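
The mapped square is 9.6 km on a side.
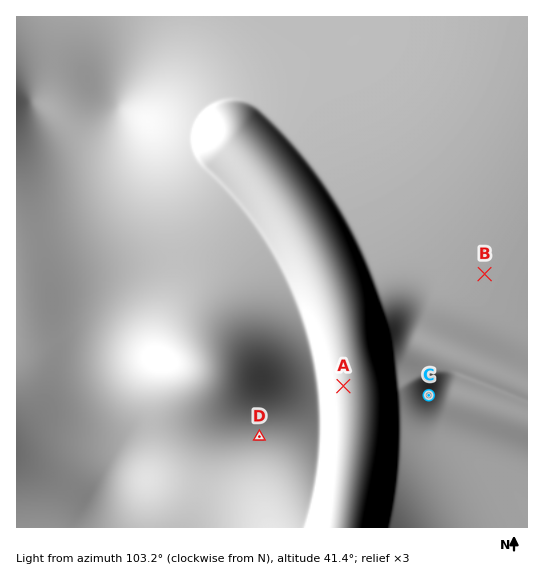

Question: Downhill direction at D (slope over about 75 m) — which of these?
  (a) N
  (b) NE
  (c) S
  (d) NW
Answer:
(a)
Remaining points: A E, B N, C W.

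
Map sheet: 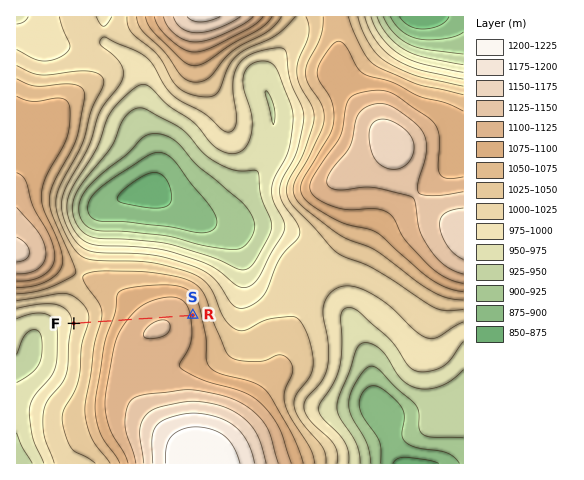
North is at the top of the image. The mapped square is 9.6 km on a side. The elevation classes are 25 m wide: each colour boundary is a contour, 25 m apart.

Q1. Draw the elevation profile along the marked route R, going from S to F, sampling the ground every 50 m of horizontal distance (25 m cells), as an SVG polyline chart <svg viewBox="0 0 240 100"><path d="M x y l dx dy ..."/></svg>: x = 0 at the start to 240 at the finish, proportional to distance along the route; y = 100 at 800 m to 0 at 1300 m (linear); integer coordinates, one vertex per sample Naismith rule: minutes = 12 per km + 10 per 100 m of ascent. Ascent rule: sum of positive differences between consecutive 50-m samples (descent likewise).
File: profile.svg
<svg viewBox="0 0 240 100"><path d="M0 41l5-1 4-1 5-1 5 0 4-1 5 0 5-1 5 0 4 0 5 0 5-1 4 0 5 0 5 0 4 0 5 1 5 0 5 0 4 0 5 0 5 1 4 0 5 1 5 0 4 0 5 1 5 0 4 1 5 1 5 0 5 1 4 1 5 1 5 1 4 0 5 1 5 1 4 2 5 1 5 1 4 1 5 1 5 0 5 1 4 1 5 1 5 1 4 0 5 1 5 1 4 0 1 0"/></svg>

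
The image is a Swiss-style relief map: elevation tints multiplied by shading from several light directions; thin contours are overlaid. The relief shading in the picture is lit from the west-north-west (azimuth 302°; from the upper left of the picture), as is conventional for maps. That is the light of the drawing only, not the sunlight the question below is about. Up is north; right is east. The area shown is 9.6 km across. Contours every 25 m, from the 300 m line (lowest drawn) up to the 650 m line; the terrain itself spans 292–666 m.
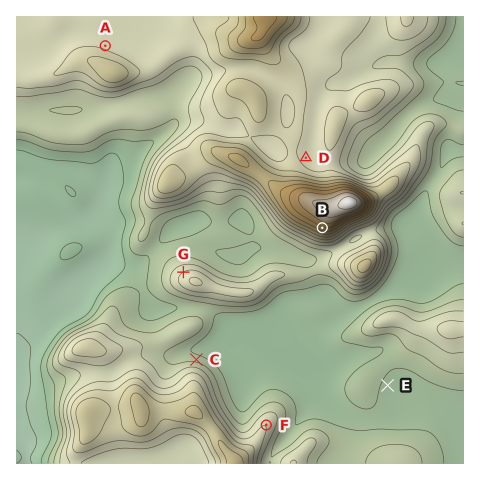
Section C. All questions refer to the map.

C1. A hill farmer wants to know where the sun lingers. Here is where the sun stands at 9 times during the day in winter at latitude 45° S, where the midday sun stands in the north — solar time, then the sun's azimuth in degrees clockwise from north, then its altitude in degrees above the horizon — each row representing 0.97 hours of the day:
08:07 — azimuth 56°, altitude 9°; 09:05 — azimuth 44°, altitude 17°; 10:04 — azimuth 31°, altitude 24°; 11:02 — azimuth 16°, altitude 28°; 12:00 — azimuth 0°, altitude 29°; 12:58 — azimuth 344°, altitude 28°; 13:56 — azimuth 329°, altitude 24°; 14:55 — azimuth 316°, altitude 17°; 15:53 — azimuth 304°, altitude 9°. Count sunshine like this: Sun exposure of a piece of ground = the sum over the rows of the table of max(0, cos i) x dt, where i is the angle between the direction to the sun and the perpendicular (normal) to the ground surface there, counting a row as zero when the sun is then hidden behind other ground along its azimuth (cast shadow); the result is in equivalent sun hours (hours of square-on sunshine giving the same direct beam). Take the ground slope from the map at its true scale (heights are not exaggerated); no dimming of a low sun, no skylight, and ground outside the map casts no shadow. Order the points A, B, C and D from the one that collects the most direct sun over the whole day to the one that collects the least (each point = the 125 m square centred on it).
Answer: C > A > D > B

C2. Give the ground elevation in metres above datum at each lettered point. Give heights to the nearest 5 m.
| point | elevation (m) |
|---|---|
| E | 345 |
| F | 425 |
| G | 425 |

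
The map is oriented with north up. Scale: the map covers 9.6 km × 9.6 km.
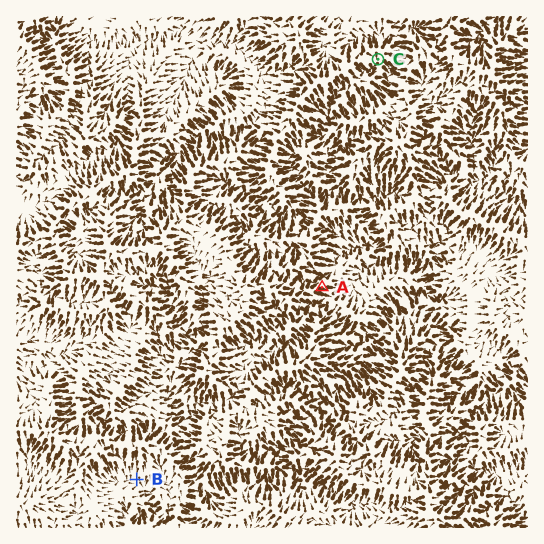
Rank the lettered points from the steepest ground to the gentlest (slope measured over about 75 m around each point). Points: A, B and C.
A C B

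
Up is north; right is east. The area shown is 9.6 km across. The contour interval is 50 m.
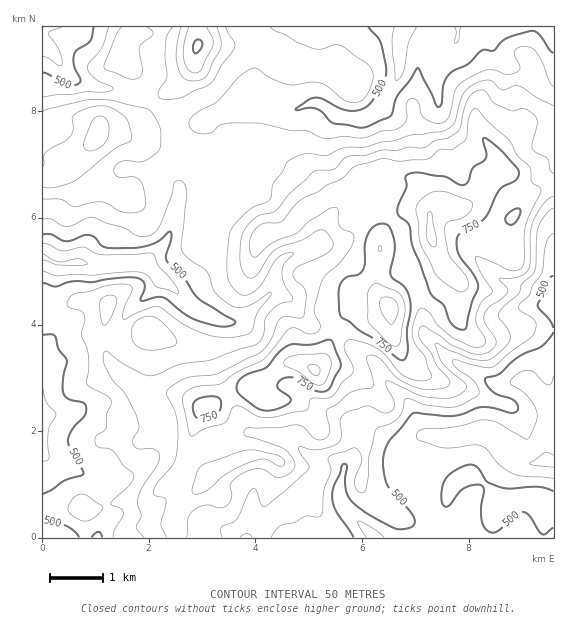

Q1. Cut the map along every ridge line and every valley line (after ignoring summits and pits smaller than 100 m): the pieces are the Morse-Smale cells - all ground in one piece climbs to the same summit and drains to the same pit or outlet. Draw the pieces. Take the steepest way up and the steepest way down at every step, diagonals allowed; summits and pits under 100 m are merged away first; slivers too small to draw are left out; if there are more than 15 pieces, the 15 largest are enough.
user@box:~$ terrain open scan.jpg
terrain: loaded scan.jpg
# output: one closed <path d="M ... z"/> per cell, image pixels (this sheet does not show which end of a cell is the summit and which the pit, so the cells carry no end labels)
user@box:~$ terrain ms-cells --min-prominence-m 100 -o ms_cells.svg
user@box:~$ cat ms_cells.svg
<path d="M392 221l-11 16-2 23-4 17 2 14 12 14-5 4-12 2-21 0-9 6-7 14 8 4 12 15 16 9 8 9 8 15 23 22 8 22 7 8-8 6-6 14-4 4-10 3-37-3-8 2-8 6-8-6-19-3-10-4-15-13-44-10-20-37-19 13-5 2-10 18-5 20 0 14 2 4 18 11-30 32-4 9 2 21 377-1 0-126-26-28-35 0-44-24-23-23-3-5-1-22-4-16-12-26-4-35z"/><path d="M191 162l-4 1-8 18 0 19-9 33-8 14-17 16-89 0-14-6 0 58 7 0 28-14 30 4 2 2-6 20 0 17 8 20 32 29 28 0 17 5 13 9 8 0 20-14-11-18-7-20 0-14 5-23 9 4 12 0 16-12 18-17 5 0 11 4 21 26 27 8 7-14 9-6 21 0 12-2 5-4-12-14-2-14 4-17 2-23 10-17-4-5-7-1-1-5-15 0-3-12-10-11-46 24-14 17-27 8-9 12-16 2-23-3-7-3-6-6-2-8 5-36 0-17z"/><path d="M404 26l-126 1-23 42-2 12 0 18 5 5-21 1-33 13-6 29-9 14 17 15 0 17-5 36 2 8 6 6 30 6 16-2 9-12 27-8 14-17 40-20 20-15-3-11-1-43 2-3 9-4 9-7 17-31 1-31z"/><path d="M88 301l-11 0-28 14-7 1 0 221 134 1-1-21 4-9 30-32-18-11-2-4 1-22 9-24 7-7-5-1-13-9-17-5-28 0-15-12-17-17-6-13-2-24 6-20-6-4z"/><path d="M388 173l-21 1 0 13 8 0 4 5 2 18 32 1-16 4-4 6 9 11 4 35 12 26 4 16 1 22 3 5 23 23 44 24 35 0 25 27 1-223-7-1-12 5-23 27-11 0-28-13-9 2-21-1-12 7 2-9-2-7-4-8-7-7z"/><path d="M500 26l-95 1-6 18-1 31-17 31-9 7-9 4-2 3 1 43 3 11 10-2 13 0 32 9 7 7 4 8 2 7-2 9 12-7 18 1 12-6 12-20 14-10-2-16 6-9 16-12 10-12 25-3 0-55-17 7-12 0-17-6-13-12-4-10z"/><path d="M49 117l-7 0 0 139 14 7 89 0 17-16 8-14 9-33 0-19 10-20-30-14-26-6-10-6-12-2-11 0-3 2 0-8-12-6z"/><path d="M336 331l-6 9-7 20-8 10-14-7-16 0-32 24-12 2-12 6 16 32 6 6 41 8 15 13 10 4 19 3 8 6 5-5 11-3 31 3 16-3 4-4 6-14 8-6-6-6-9-24-23-22-8-16-10-9-14-8-10-13z"/><path d="M131 26l-88 0-1 21 6 2 9 8 8 15 8 7 24 8 43 6 15 10 6-8 16-8 9-10 8-13 3-19-49-12-15 0-4 2 2-3z"/><path d="M276 293l-5 0-18 17-16 12-12 0-10-3-4 36 7 20 11 19 12-5 12-2 32-24 16 0 14 7 8-10 11-29-26-8-21-26z"/><path d="M277 26l-80 0 1 19-7 24-14 18-16 8-7 9 14 10 19 8 10 0 11-7 29-10 20 0-4-6 0-18 2-12 10-20 10-16z"/><path d="M553 119l-14 0-10 3-10 12-16 12-6 9 2 16-14 10-6 12-13 12 7 0 8 2 20 11 11 0 23-27 12-5 6 0z"/><path d="M45 47l-3 1 1 69 42 4 11 5 3 5 6-4 22 0 9-2 9-8 9-13-14-11-43-6-24-8-8-7-8-15z"/><path d="M155 105l-16 18-12 4-22 0-4 2-3 4 13 0 12 2 10 6 26 6 30 14 9-14 5-27-16 2-19-8z"/><path d="M553 26l-52 0-8 11 0 11 10 13 10 6 12 4 22-2 7-6z"/>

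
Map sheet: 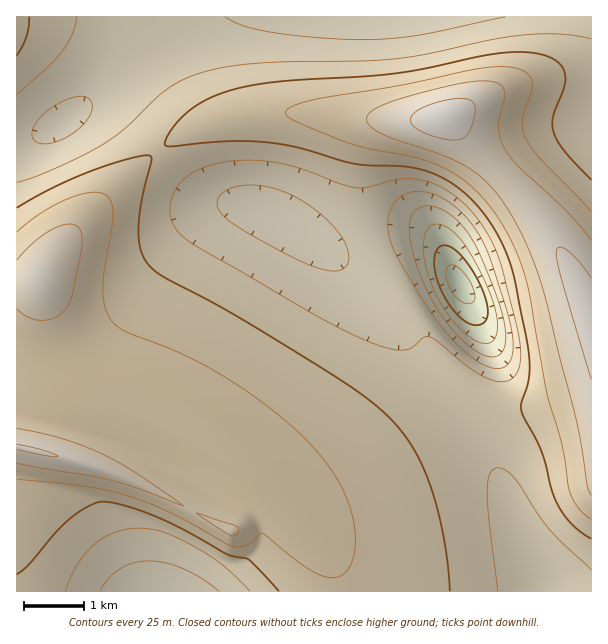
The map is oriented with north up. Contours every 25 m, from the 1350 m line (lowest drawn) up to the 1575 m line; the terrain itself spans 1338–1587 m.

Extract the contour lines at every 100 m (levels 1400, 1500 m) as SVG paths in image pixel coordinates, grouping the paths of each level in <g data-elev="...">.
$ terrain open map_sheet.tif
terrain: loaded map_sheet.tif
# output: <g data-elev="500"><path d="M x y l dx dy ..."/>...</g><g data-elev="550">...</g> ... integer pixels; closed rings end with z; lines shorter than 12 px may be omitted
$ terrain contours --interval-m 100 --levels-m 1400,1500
<g data-elev="1400"><path d="M480 343l-12-7-13-13-13-18-10-20-6-19-3-20 3-13 2-5 4-3 6-1 6 2 8 4 7 8 15 22 15 31 8 24 0 17-2 6-4 4-5 2z"/></g><g data-elev="1500"><path d="M450 591l-6-51-12-49-16-38-9-15-12-15-23-21-32-22-105-65-73-39-10-7-6-8-6-15-1-21 3-28 9-36 0-5-5-1-14 3-42 13-37 17-36 20"/><path d="M17 574l12-9 26-32 16-15 21-13 7-3 6 0 20 4 27 9 31 14 44 25 21 5 31 32"/><path d="M591 180l-27-30-7-10-4-9 0-15 12-33 0-8-2-6-4-6-8-5-10-4-13-2-18 0-19 2-66 15-32 5-111 7-45 7-27 10-19 11-17 17-9 17 1 3 4 0 64-5 26 1 24 3 70 19 48 2 20 4 24 10 21 15 15 17 14 19 10 21 8 23 12 63 3 22-1 21-7 24 1 9 19 36 11 41 7 16 14 18 18 14"/><path d="M17 56l10-20 2-19"/></g>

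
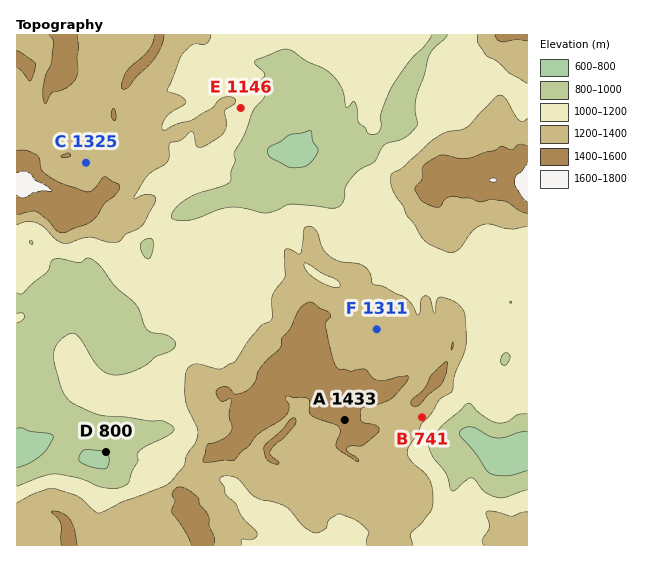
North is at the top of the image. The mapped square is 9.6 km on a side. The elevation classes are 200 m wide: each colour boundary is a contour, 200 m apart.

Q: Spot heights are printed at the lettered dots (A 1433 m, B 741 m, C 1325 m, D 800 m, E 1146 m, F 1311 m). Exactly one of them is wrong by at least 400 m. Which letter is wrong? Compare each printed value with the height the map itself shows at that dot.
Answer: B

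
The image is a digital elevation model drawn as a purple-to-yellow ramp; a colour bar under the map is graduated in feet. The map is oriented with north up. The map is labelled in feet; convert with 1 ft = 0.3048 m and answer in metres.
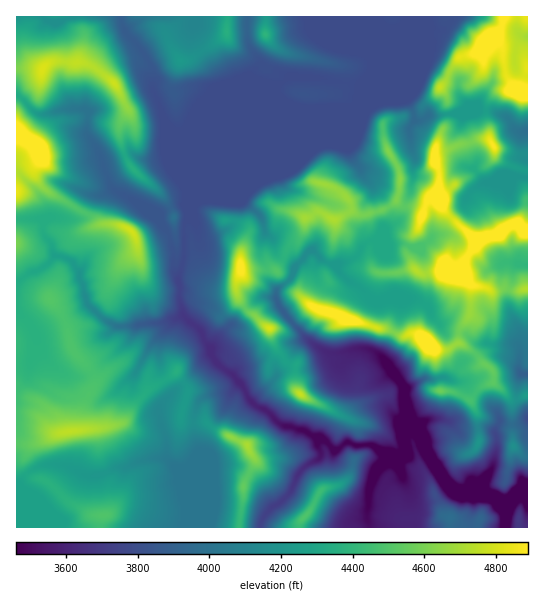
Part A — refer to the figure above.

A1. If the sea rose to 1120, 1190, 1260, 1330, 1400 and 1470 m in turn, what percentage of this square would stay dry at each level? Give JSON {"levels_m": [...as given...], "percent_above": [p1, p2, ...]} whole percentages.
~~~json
{"levels_m": [1120, 1190, 1260, 1330, 1400, 1470], "percent_above": [93, 69, 54, 33, 12, 3]}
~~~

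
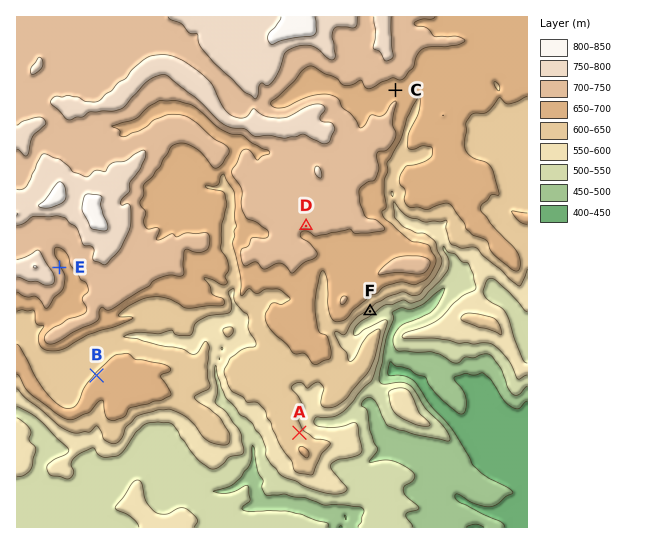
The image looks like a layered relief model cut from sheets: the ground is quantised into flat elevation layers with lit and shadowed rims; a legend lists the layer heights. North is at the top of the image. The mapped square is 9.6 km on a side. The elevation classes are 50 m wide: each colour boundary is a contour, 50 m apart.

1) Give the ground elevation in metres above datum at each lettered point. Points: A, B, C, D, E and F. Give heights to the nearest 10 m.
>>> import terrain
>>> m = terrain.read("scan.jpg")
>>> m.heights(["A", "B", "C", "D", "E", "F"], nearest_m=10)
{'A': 620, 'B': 660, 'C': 670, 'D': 710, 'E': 710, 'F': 580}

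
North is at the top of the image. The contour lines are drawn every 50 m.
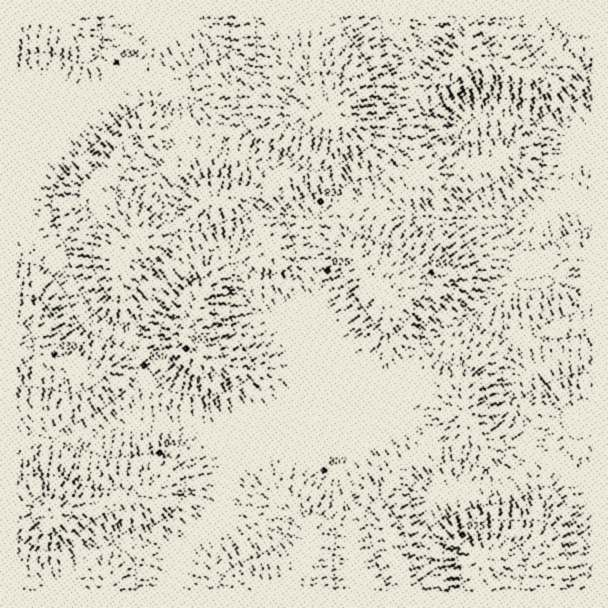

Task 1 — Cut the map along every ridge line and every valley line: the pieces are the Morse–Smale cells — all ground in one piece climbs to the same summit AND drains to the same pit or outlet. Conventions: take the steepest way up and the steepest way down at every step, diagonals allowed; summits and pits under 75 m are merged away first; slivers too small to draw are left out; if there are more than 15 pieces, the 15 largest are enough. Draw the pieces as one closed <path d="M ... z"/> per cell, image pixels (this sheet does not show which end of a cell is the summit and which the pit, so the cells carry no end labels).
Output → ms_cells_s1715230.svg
<path d="M591 16l-574 0-1 130 12 0-4 3-5 13 1 62 34 31 32 63 10 8 14 6 13 4 6-2 11-13 24-39 21-20 24-10 18 0 9 8 14 34 16 20 28 16 12 1 6-2-4 3 2 57 8 10-7-3-14 0-27 12-24 4-30 14 0 3 17 34 36-21 42-38 7-2 6 2 18 18 14 18 6 0 31-12 9 0 9 5 13 13 9 13 14 31 39 0 17-3 17-13 9-15 1-5 34 15 18 13 9 11z"/><path d="M318 402l-7 2-42 38-37 22-10 40-8 14-18 16-6 9-8 21-10 18-1 10 421-1 0-97-10-12-13-10-39-18-1 5-9 15-17 13-17 3-39 0-14-31-9-13-13-13-9-5-9 0-31 12-6 0-14-18-18-18z"/><path d="M185 424l-50 0-46 10-23 2-28 6-21 0-1 149 154 1 2-10 10-18 8-21 6-9 18-16 8-14 6-28 4-11 0-6-17-32-17 0z"/><path d="M227 252l-18 0-24 10-21 20-24 39-13 14 17 37 0 15-5 17 0 18 2 2 44 0 13 3 17 0 31-15 24-4 27-12 17 0-4-7 0-59-10 1-10-3-24-14-16-20-10-30z"/><path d="M24 146l-8 1 0 294 22 1 28-6 41-4 33-8-1-20 5-17 0-15-14-33-4-3-24-6-16-12-32-63-34-31-1-62z"/>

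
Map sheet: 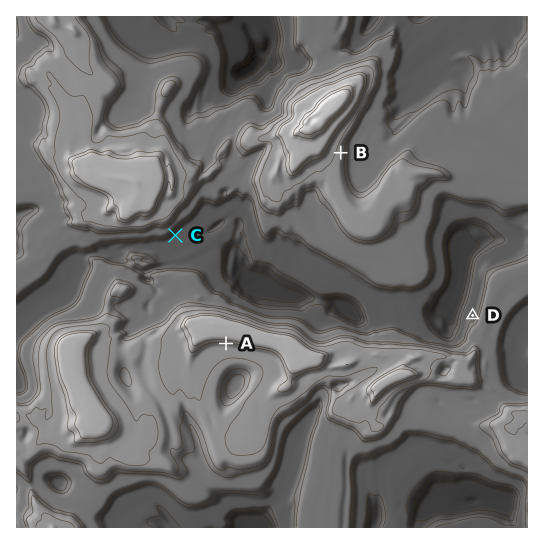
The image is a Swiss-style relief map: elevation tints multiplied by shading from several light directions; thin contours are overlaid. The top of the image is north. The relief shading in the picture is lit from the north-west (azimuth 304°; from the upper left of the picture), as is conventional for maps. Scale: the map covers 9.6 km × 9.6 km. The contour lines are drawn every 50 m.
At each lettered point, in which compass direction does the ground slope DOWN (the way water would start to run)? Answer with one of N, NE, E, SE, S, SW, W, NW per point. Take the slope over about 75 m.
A S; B E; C SE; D NW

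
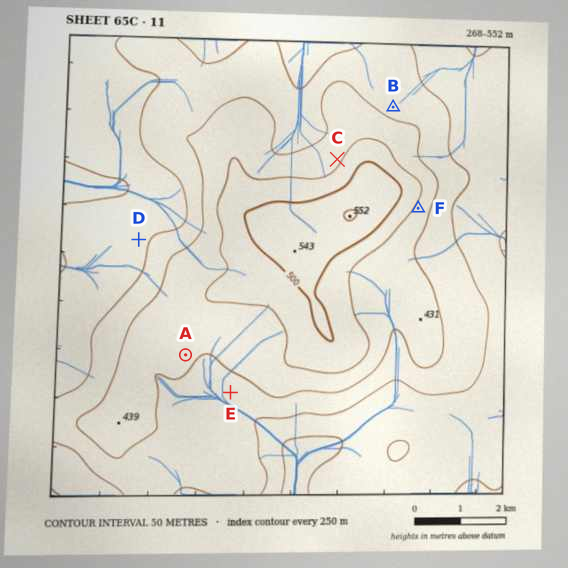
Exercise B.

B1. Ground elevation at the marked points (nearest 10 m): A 410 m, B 390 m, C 440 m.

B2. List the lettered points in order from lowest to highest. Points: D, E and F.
D E F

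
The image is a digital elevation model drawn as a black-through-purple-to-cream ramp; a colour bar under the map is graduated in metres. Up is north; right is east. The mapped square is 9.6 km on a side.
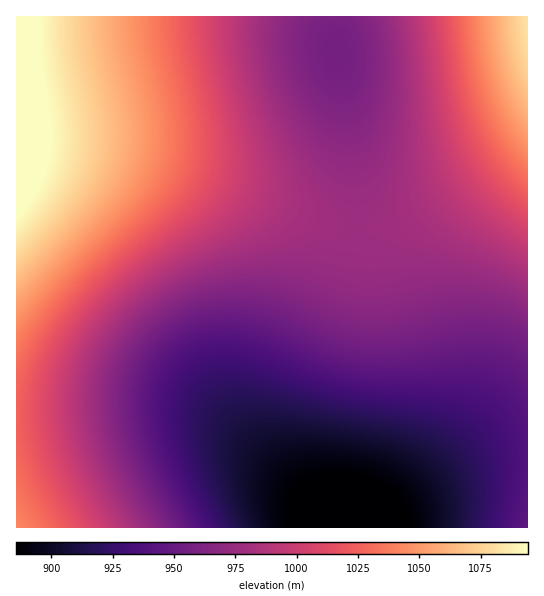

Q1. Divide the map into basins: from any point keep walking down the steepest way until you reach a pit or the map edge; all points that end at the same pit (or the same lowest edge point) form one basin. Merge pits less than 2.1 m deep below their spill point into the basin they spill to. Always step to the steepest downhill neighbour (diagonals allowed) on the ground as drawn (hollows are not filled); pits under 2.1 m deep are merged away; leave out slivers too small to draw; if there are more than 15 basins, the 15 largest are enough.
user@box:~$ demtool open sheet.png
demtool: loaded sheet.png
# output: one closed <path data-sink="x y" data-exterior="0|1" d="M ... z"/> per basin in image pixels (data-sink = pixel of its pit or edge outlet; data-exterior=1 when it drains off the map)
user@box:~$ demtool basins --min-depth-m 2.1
<path data-sink="350 527" data-exterior="1" d="M527 137l-32 26-61 40-40 20-24 6-23 0-22-5-116-47-64-20-54-9-74-5-1 384 511 1z"/><path data-sink="337 51" data-exterior="0" d="M527 16l-510 0-1 126 75 6 54 9 64 20 116 47 22 5 30-1 26-9 51-28 51-35 23-19z"/>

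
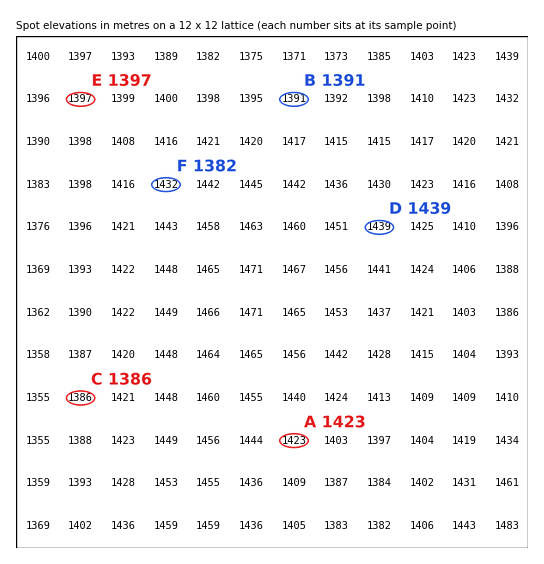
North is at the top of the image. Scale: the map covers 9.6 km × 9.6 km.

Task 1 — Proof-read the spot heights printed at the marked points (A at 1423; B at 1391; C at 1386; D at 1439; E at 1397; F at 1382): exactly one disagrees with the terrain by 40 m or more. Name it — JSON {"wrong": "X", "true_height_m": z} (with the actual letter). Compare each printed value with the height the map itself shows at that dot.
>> {"wrong": "F", "true_height_m": 1432}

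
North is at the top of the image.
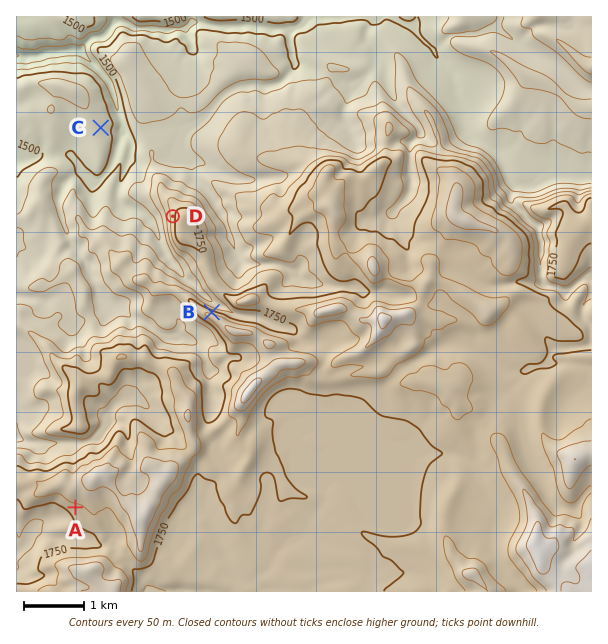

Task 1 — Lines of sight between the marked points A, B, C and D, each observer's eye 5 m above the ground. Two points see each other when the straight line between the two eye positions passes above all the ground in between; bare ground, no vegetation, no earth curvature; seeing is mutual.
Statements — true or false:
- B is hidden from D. true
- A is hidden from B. true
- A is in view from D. false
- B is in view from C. true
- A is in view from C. false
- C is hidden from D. false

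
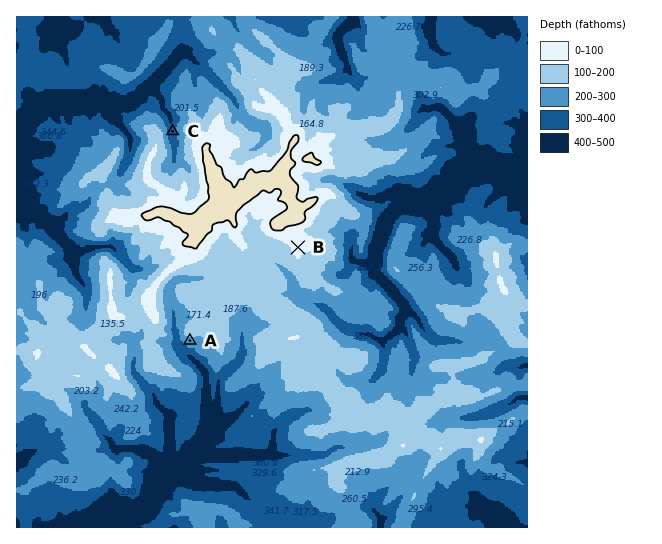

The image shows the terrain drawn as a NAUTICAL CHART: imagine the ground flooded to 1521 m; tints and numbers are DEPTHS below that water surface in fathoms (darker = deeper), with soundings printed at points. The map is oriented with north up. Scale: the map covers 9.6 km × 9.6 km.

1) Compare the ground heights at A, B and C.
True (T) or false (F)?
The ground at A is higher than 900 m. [T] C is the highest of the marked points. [F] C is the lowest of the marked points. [T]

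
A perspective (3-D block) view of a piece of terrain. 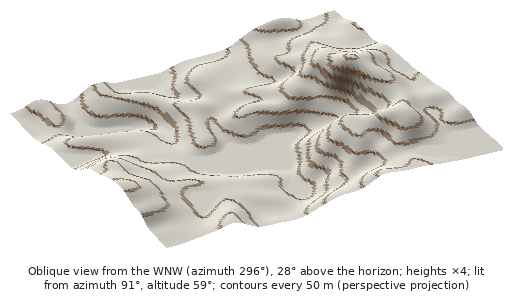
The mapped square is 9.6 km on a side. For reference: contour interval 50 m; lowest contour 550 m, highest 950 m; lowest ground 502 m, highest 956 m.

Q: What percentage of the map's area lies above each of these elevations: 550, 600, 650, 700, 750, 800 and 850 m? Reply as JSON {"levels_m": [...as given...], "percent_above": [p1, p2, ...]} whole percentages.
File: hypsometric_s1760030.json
{"levels_m": [550, 600, 650, 700, 750, 800, 850], "percent_above": [95, 87, 70, 49, 34, 23, 12]}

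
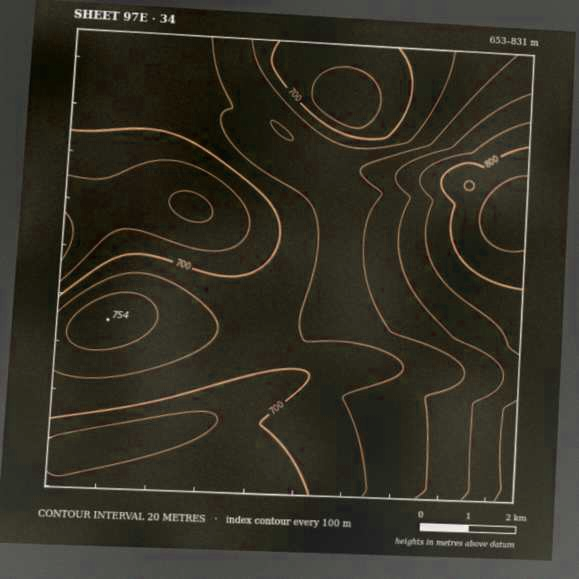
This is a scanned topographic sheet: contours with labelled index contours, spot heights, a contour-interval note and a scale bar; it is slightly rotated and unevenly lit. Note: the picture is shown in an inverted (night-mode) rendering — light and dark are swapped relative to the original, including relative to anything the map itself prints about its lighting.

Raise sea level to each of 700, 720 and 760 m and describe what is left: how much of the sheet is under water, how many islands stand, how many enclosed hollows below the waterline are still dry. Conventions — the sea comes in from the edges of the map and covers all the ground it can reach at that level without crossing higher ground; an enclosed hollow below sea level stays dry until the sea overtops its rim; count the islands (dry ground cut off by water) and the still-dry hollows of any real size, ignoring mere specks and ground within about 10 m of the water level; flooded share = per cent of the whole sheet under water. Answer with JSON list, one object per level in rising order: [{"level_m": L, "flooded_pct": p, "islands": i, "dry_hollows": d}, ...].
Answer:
[{"level_m": 700, "flooded_pct": 28, "islands": 0, "dry_hollows": 0}, {"level_m": 720, "flooded_pct": 54, "islands": 0, "dry_hollows": 0}, {"level_m": 760, "flooded_pct": 85, "islands": 0, "dry_hollows": 0}]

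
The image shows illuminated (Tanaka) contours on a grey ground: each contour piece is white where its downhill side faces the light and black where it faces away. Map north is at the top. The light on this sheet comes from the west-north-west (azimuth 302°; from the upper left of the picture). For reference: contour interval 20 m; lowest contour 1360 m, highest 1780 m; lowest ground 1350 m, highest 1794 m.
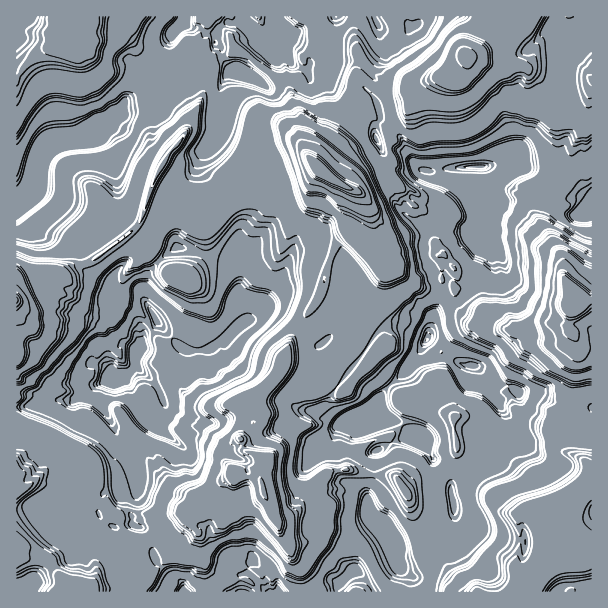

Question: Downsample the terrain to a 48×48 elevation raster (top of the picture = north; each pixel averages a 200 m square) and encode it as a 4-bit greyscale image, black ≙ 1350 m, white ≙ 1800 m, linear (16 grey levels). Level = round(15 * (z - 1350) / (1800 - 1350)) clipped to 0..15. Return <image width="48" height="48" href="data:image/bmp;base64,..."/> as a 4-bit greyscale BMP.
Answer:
<image width="48" height="48" href="data:image/bmp;base64,Qk32BAAAAAAAAHYAAAAoAAAAMAAAADAAAAABAAQAAAAAAIAEAAATCwAAEwsAABAAAAAAAAAAAAAAABEREQAiIiIAMzMzAERERABVVVUAZmZmAHd3dwCIiIgAmZmZAKqqqgC7u7sAzMzMAN3d3QDu7u4A////AHeaqqh3dlRFVURDRVUzRFVEVniZmqqYh4iamZh3d1VWVVRFZ2VDNFM0VXd3iqqpmamZiId3d3d3ZVRViHVURUM1VVZ3iqqqqqqYd3d3d3d3dVVXqXdVVTM1VVVniZqqqqmHd3d3d3eJh3d5qYdlVDNFVVVWeJqqqph3d3d3d3iqmpibuXd1QzNVVVVWeaqqqod3d3d2d4qqqqq8qXd1QzRVVUVWiqqqqYd3d3dlV3mqqqrMqHd1Q0V2VUVXiaqqqqmHd3dVVniaqqvMl3dlVFZ2VUVXd4iaqqmHd3dVVnd5rMzLh3dlVVdlVVVVZ3d4mpiHd3ZVVVVXq8zLhlZmVVVVRVVVVWd3iod3d3VVVVVWmqzLllVVVEVUNVVVVVZ4iXd3d1VVVURWmruqh1VUREQyNWVVVVZ3d3d3VVVFQzVVeaqod2UzIzMzNVVVVVZ3d3ZlVVNEMiRVeKqpd2VDIiNEVWVVRVZ3d2VVRDNDIiNWiqqod2VVMzRVVVVUNFV3d3VVMiIiIiNFaJqpd3d3ZDRVVVQzM0Vnd4dVMiABIiM0RWiqh3d3dVREVUIiNFZ4mal1QiAAEiIiNFaKqHd3d1QzRDIiRniau8qHUyIhAiIiIjV5qHd3d3UyMyIkZ4q8zMqodDIhAiIiIiR4mHd3d3dSIzRWeKrM3MuphkMyEiIiIiNHiHd3d3dTE1Z3mqvN3Myqh1VCISIzMiI0Z3d3d3ZUI1Z3iavN3Nyph2VTISNFUyIjV4h3d3dVNFV3eIrO/tuqmGVUIkVmUzM0Voh3d3d1VVVmZnnO/8qqqHVUNGd3VDRFVnh3eIh3VVVVVWnO7bqqqHZWVXd3VVVVVniHeaqXVVVVRWm93KmZiIdndmd2VVVVVniHiqqWVVVDNWm8y3d3d4iHd2VWVVVWZneIqqqFVVQyNXmrqVVXd3eId3VndVVWd3eKqqp1VUMiNXipdlVVd3d4h3d3d1Vmd3iaq6llVUMiNWd2RDRVV3d3h3d3d3d3d4mrvLdVVVMiNVZVMiNFVnd3iHd3d3d3eKq83KZlVUMiNFVVQzI1VndniXd3d3d3ecze7Id1VDIiNFVVQzI1VmVXeYd3d3d3et7tyndTIiIiI0VVVEI1VVVWeJdmZ3d3i+7cuHdCIiISIjRVVUMjREVVeJhlVnd3nO3Ll3dUREQzIjRVVVMiIiNFZ4l1VXd4rMyqh2dndmZUMzVVZmQzMyI0VXiGVWd4q7qYd3eId3d2VVV3d3VVRDMzVVd2VVd4mpiHd3eZiZh3Znd3d3dVVVQzVVVmVVZ3eHd3d3iqqqqXd3d3eId3d2VEVVVVVVVFZlVnd3iqq7qph3d3eJh3d3dVVVVVUzM0VUVXd3iqvMy6mIh3iZiIiIdlVVVVUzNEREVWd3eavMzKqqmHiZmZqpdlVVVVVEQzNEVVdlV4q8zLqpmHeImqqqh2VUVVREMyI1VVZVVWiszKqpiHd4iqqqh3ZTNEREMyI1VVVUVVaKuqqqh3d3iaqqh3dUM1QzMzNFVFVEVEV4mqqqmIhw=="/>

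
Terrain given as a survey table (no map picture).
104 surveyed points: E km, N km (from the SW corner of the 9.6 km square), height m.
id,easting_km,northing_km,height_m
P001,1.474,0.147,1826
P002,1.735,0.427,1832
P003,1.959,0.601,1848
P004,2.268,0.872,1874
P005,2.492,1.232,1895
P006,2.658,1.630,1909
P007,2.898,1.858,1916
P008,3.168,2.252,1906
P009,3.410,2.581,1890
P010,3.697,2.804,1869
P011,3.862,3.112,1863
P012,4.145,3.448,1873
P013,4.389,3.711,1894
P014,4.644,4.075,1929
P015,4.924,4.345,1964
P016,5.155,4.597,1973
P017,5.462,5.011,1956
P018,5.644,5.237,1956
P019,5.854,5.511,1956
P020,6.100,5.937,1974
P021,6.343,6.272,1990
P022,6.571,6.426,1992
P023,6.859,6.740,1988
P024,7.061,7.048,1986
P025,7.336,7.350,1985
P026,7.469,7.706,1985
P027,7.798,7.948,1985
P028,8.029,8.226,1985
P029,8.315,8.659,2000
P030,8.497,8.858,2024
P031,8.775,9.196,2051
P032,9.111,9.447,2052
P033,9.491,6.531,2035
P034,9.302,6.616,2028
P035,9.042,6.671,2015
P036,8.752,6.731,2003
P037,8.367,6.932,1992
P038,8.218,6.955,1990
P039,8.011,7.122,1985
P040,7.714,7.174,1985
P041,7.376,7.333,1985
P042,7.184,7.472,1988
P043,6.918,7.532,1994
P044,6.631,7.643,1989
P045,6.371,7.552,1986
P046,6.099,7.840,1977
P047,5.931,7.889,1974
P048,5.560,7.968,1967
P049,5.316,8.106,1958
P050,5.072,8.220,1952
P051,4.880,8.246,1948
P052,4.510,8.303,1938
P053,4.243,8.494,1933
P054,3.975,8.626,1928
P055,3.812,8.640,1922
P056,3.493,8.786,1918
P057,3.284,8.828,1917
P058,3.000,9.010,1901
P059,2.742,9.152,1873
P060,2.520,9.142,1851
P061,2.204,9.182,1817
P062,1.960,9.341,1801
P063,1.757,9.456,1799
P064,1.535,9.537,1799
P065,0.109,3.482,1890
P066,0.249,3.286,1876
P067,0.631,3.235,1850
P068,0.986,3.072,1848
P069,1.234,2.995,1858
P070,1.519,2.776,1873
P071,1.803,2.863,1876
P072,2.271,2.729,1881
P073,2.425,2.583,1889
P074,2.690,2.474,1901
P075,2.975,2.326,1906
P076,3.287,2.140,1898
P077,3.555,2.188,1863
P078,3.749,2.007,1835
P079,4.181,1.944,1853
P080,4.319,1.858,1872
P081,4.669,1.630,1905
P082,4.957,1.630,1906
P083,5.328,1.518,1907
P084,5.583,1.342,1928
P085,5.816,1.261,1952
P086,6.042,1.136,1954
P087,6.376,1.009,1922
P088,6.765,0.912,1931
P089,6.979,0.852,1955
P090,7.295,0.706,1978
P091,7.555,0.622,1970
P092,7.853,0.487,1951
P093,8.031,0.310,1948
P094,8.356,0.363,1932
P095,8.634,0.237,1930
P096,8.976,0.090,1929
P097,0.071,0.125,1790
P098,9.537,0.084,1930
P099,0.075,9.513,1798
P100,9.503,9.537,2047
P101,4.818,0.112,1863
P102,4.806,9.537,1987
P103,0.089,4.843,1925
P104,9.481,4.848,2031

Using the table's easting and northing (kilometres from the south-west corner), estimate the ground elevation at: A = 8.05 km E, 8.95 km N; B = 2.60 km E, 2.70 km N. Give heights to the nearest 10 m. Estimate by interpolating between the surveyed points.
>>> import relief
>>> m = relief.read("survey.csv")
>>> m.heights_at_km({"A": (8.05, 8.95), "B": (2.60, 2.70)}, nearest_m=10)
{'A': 1990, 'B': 1890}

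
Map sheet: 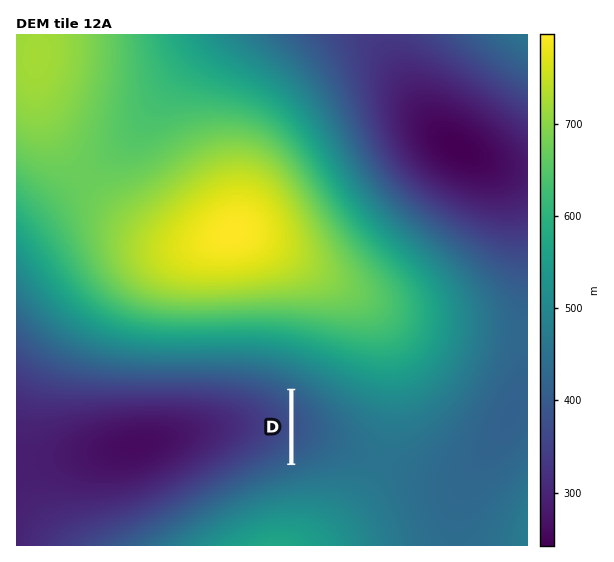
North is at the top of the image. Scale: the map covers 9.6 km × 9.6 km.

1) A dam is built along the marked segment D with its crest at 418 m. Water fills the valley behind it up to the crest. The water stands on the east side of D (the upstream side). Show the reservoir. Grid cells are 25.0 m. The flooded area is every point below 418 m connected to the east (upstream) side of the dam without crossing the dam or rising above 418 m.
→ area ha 50.1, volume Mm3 7.25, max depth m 37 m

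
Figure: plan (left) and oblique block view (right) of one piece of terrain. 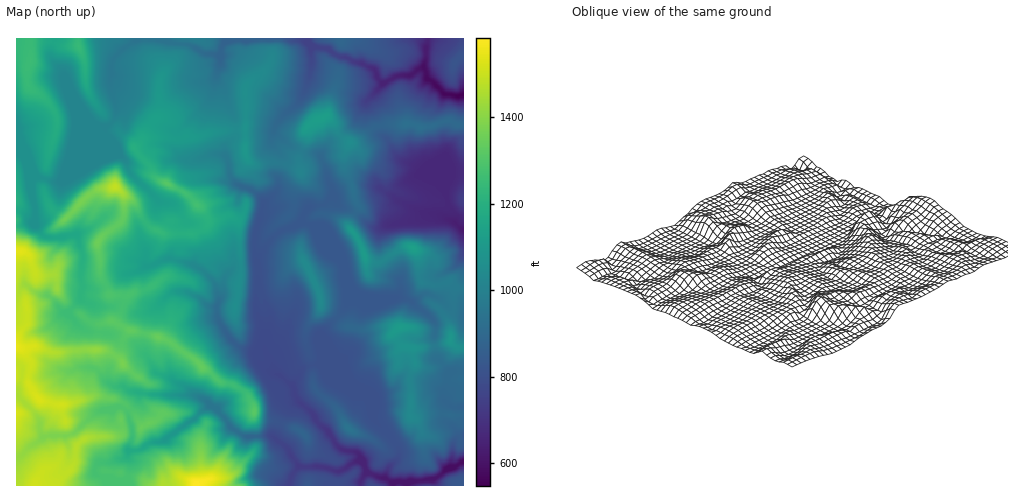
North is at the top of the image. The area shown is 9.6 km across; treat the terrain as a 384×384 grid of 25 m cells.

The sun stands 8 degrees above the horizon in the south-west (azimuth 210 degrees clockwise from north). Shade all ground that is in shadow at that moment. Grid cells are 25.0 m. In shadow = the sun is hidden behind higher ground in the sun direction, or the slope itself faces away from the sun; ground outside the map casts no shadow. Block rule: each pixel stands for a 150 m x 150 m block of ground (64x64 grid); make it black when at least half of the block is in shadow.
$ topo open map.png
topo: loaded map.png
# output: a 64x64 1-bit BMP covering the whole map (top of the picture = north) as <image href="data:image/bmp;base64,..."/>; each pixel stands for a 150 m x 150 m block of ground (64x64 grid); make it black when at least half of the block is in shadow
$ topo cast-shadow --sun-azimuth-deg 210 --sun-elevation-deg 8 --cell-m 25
<image width="64" height="64" href="data:image/bmp;base64,Qk0+AgAAAAAAAD4AAAAoAAAAQAAAAEAAAAABAAEAAAAAAAACAAATCwAAEwsAAAIAAAAAAAAA////AAAAAAAAAAAB4AAccAAAAADgBDgGAAABkeB4wAMAAAOToABAAQAABgOQAwAAAAAeD/gGAAAAAAwP+AAAAAAAAB/4AAAAAAAAzxgwwAAAAABeEAGAAAAAADwQAAAAAAAH/DgAAAAAAB/gOAAAAAAGA4B4AAAAAAAAAPwAAAAAABgH/AAAAAAAAA/8AAAAAAAAH/wAAAAAAAA/+AAAAAIAAP/wAAAAH7gB/2AAACA4AAMeAAAAAAAADAwAAAADAAAACIAAAfAAAAAAAAAH4AAAAACAAAPAAAAAQAAAAAAgAACAAAAAAAAAAABAAAAAAAAAMEAAAAAAAADgQAAAAgAAB8BAIAAAAAAAAMAwAAAzAAAAwHAwAP8AAADAYHD//wAAAMAAf//4AAAAQAD//3gAAAAAAfn+8AAAAAAB+PwgAAAAAAAAOAAAAABgAAAABADgB+AAAAAAQeH/wAAAAAgzw/8AAAAAAB/PgAAAAAAAD8cAAAAAAAAHgQAAAAAAAAMAAAAAAAAAAAAAAAAAAAAAAAAAAAAAAAAAAAABgAAAAAAAAACAAAAAAAAAAwAAAwAAAAAHAAMDAAAAAAcADwYAAAAABgAPDgAAAAAAABgMAAAAAAADMAAAAAAAABOAAAAAAAAAYAAAAAAAAAPAAAAAACAADgAAACABwAMIAAAAIAAA/4AAAA=="/>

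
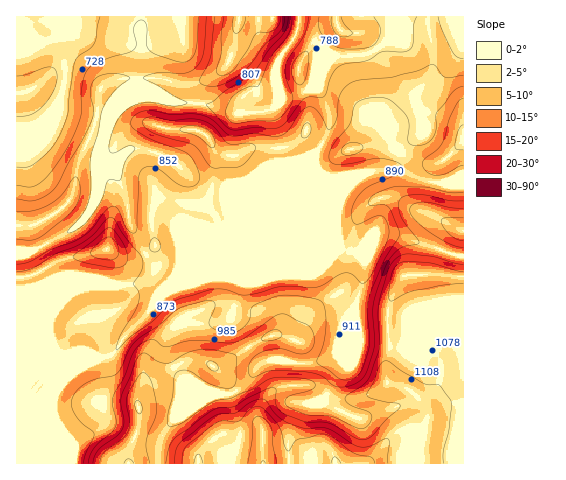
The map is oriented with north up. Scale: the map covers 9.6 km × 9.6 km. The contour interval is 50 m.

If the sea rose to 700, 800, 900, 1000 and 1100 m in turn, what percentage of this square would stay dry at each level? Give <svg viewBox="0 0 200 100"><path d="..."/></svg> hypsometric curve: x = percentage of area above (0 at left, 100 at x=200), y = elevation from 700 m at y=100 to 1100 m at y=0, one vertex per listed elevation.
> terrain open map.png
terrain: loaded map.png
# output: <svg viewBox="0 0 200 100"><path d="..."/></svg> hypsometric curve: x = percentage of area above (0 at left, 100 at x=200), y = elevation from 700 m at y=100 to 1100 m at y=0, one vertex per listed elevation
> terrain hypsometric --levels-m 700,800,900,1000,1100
<svg viewBox="0 0 200 100"><path d="M193 100l-26-25-63-25-52-25-32-25"/></svg>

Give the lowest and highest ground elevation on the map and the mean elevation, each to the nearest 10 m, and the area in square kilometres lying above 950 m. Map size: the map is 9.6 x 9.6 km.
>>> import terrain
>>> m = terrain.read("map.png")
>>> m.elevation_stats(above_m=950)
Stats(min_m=650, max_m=1300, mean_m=920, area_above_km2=30.2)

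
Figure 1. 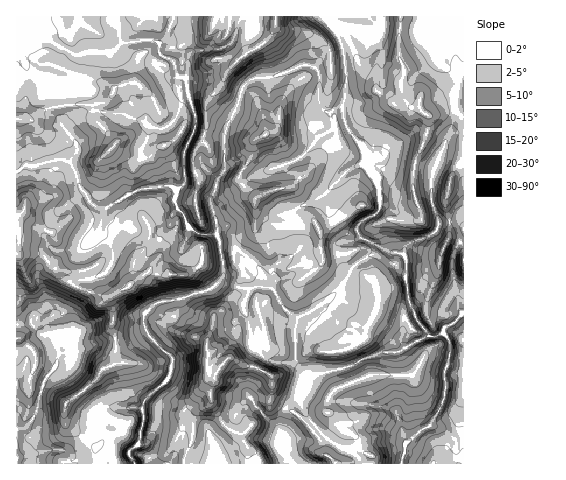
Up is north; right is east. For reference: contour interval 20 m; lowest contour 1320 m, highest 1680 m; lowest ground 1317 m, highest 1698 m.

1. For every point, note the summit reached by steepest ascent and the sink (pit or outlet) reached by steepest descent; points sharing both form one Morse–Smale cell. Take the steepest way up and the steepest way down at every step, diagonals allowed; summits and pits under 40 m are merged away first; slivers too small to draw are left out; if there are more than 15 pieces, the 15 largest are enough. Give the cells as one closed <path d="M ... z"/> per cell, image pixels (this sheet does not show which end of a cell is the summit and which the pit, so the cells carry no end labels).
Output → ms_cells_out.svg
<path d="M118 16l-102 1 0 154 3 0 6-6 10 1 21-6 11 1 7 8 4 13 10 18 11 8 7 0 21-14 14-5 18-3 20 3 6-7-1-30 12-26 0-10-7-19-3-17-9-5-2-12-4-4-10-4-2-12-11-4-26 4z"/><path d="M463 16l-81 0-1 8-6 6-17 0-19-6-5 3 9 19 3 24-1 29-2 5 1 15 3 10 17 18 3 7 3 14 6 10 4 17 0 13-2 5-15 7-5 5-1 5 4 8 31 15 11 1 4-9 24-10 10-13 14-1 9 4z"/><path d="M364 163l-17 8-22 23-27 13-7 7 7 11 2 24-13 11-9 3-5 7 2 13-3 5 10 18 15 12-2 10 1 33 15 15 37-9 17-9 18-6 15 0 30-16-4-8-7-7-8-20-3-20-2-26-15-3-28-14-4-8 1-5 5-5 13-6 4-6-4-30z"/><path d="M381 16l-262 1 3 26 23-4 14 4 2 12 10 4 4 4 2 12 9 5 3 17 7 19 0 10-12 26 1 30-9 8-1 12 2 6 7 7 5 13 11 6 3-4-7-24 0-13 3-13-4-9-2-14 10-16 3-12 0-25 12-14 6-12 5 6 13 6 7-9 7-3 18-1 28-12 11 1 6 8-1 23 2 8 3 5 7 3 13-7 3-19-2-35-10-25 5-3 19 6 17 0 6-6z"/><path d="M308 65l-9 1-25 11-18 1-7 3-7 8 14 10 7 17 3 18-13 9-1 12-13 21 4 9 16 11-4 4 0 29-20 19 26 22 9 18 2 0 3-5-2-11 1-5 4-4 9-3 13-11-2-24-7-11 7-7 27-13 25-25 14-6 6 3 0-6-6-13-17-18-4-14 0-7-6 0-7 5-7-3-5-13 1-23-4-7z"/><path d="M444 333l-10 4-6-1-30 16-15 0-39 16-31 7-11 13-5 9-11 12 9 4 15 13 12 15 3 13 11 10 66 0 4-20 25-20 13-25 2-13-2-14 6-17 0-12z"/><path d="M112 318l-13 1-28 15-9 12-3 7-5-12-5-7-8-1-9-9-16 2 1 138 78-1 0-16-29-22-2-12 4-12 26-19 8-12 13-7 1-19-4-15z"/><path d="M267 287l-12 0-5 2-12-2-14 21-10 8-2 13-5 10 0 29 2 4 7 3-5 13 1 17 11 18 9 8 7 3 7-3 6-6-6-7 0-8 4-6 10-4 9 0 2-4 2 6 13 6 11-11 13-20-10-10-5-10 0-29 2-10-15-12-7-14z"/><path d="M222 282l-16 9-10 1-13 6-24 4-15 12 0 12 4 8 24 23 0 7-4 15-24 21-2 7 1 17-3 17-11 11 5 12 50-1 8-23 3-24 5-7 11-6 0-15 5-13-7-3-2-4 0-29 5-10 1-10 11-11 14-20-3-2z"/><path d="M63 160l-13 1-15 5-10-1-9 7 0 81 24 1 5 2 4 7 24 21 5-4 14-2 13-5 8-13 0-8-4-10-10-12 6-21-10-3-7-6-10-18-2-10-5-8z"/><path d="M144 314l-21 5-10 0-1 10 4 15-1 19-13 7-7 11-27 20-3 5-1 12 2 7 29 22 1 17 38-1-5-11 11-11 3-17-1-17 2-7 24-21 3-8 1-14-24-23-4-8z"/><path d="M172 186l-34 4-33 19-6 21 11 14 3 16-6 11-5 4-14 5-10 0-5 4 2 2 33 11 21-10 19-15 12 3 26 0 12-8-15-16 6-24-5-12-7-7-2-6 1-13z"/><path d="M455 221l-16 3-5 9-23 9-5 4-3 7 3 5 0 23 4 24 7 16 11 14 4 2 10-4 3-5 8-4 10-11-5-5 0-13-6-23 0-13 6-15 6-5 0-12z"/><path d="M243 90l-18 43 0 36-7 10-2 11-5 7 0 7 7 24-1 7 3 9 12 3 4 0 19-18 0-29 4-4-16-11-4-9 13-21 1-12 13-9-3-18-7-17z"/><path d="M463 314l-20 16 7 13 0 12-6 17 2 14-4 19-11 19-25 20-3 20 61-1z"/>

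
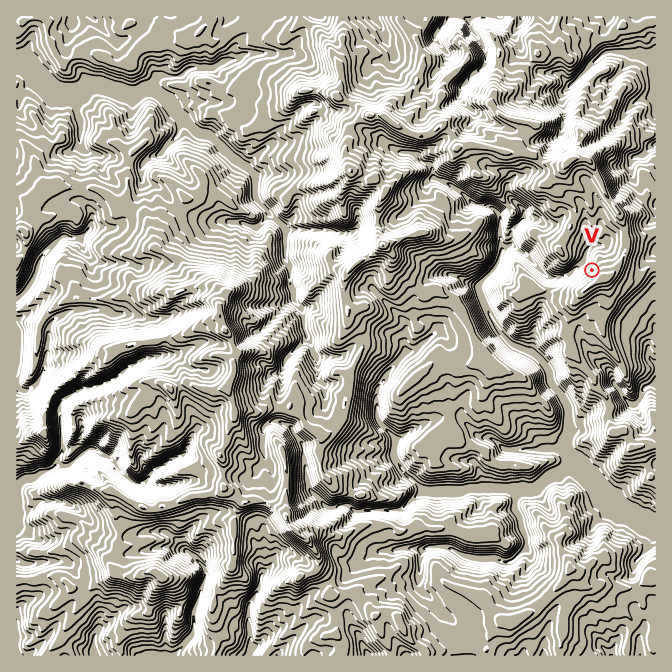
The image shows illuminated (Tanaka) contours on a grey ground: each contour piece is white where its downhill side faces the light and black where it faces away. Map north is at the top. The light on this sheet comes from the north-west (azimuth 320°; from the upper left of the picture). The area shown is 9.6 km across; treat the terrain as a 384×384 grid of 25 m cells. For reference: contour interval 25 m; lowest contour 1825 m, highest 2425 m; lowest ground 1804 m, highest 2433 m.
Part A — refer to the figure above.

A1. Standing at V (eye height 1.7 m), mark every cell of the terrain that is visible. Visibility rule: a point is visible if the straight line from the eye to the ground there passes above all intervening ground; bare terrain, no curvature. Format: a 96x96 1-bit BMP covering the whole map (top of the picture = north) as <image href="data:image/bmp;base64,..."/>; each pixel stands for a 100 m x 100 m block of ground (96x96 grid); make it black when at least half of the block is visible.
<image width="96" height="96" href="data:image/bmp;base64,Qk2+BAAAAAAAAD4AAAAoAAAAYAAAAGAAAAABAAEAAAAAAIAEAAATCwAAEwsAAAIAAAAAAAAA////AAAAAAAAAAAAAAAAAAAAAAAAAAAAAAAAAAAAAAAAAAAAAAAAAAAAAAAAAAAAAAAAAAAAAAAAAAAAAAAAAAAAAAAAAAAAAAAAAAAAAAAAAAAAAAAAAAAAAAAAAAAAAAAAAAAAAAAAAAAAAAAAAAAAAAAAAAAAAAAAAAAAAAAAAAAAAAAAAAAAAAAAAAAAAAAAAAAAAAAAAAAAAAAAAAAAAAAAAAAAAAAAAAAAAAAAAAAAAAAAAAAAAAAAAAAAAAAAAAAAAAAAAAAAAAAAAAAAAAAAAAAAAAAAAAAAAAAAAAAAAAAAAAAAAAAAAAAAAAAAAAAAAAAAAAAAAIAAAAAAAAAAAAAAAMAAAAAAAAAAAAAAAMAAAAAAAAAAAAAAAMAAAAAAAAAAAAAAAMAAAAAAAAAAAAAAAMAAAAAAAAAAAAAAAMAAAAAAAAAAAAAAAMAAAAAAAAAAAAABAMYAAAAAAAAAAAABgIcAAAAAAAAAAAADAIcAAAAAAAAAAAABIYOAAAAAAAAAAAAAsYPAAAAAAAAAAAAAswfgAAAAAAAAAAAAcBjgAAAAAAAAAAAAaABgAAAAAAAAAAAAfCBgAAAAAAAAAAAA/mBwAAAAAAAAAAAA/mBwAAAAAAAAAAAA+mAwMAAAAAAAAAAA+GAwOAAAAAAAAAAA+CA4HAAAAAAAAAAA+AA4DgAAAAAAAAAAeAA8D4AAAAAAAAAAcgAeA4AAAAAAAAAAfAAfAwAAAAAAAAAA8AAPAAAAAAAAAAAAwABOAAQAAAAAAAABwAB+AAwAAAAAAAABgAA/AAgAAAAAAAABgAA/gBAAAAAAAAADgAA/AAAAAAAAAAADgAAuQAAYAAAAAAADgABsREAcAAAAAAAAwABg54APAAAAAAABgABA+4AHmAAAAAAAAABA/wAPBgAAAAAAAAAg/gAMZgAAAAAAAAAA//AQPgAAAAAAAAAA//gAPgAAAAAAAAAA//AAPAAAAAAAAAAB/8AAPAAAAAAAAAAA/4AAPgAAAAAAAAAADwAAHwAAAAAAAAAAAAAAH4AAAAAAAAAAAAAAD+AAAAAAAAAAAAAAD+AAAAAAAAAAAAAAB8AAAAAAAAAAAAAALYAAAAAAAAAAAAAAeYAAAAAAAAAAAAAA8QAAAAAAAAAAAAAA4wAAAAAAAAAAAAAAcgAAAAAAAAAAAAAAPgAAAAAAAAAAAAAAHAAAAAAAAAAAAAAAAAAAAAAAAAAAAAAAAAAAAAAAAAAAAAAAAAAAAAAAAAAAAAAAAAAAAAAAAAAAAAAAAAAAAAAAAAAAAAAAAAAAAAAAAAAAAAAAAAAAAAAAAAAAAAAAAAAAAAAAAAAAAAAAAAAAAAAAAAAAAAAAAAAAAAAAAAAAAAAAAAAAAAAAAAAAAAAAAAAAAAAAAAAAAAAAAAAAAAAAAAAAAAAAAAAAAAAAAAAAAAAAAAAAAAAAAAAAAAAAAAAAAAAAAAAAAAAAAAAAAAAAAAAAAAAAAAAAAAAAAAAAAAAAAAAAAAAAAAAAAAAAAAAAAAAAAAAAAAAAAAA="/>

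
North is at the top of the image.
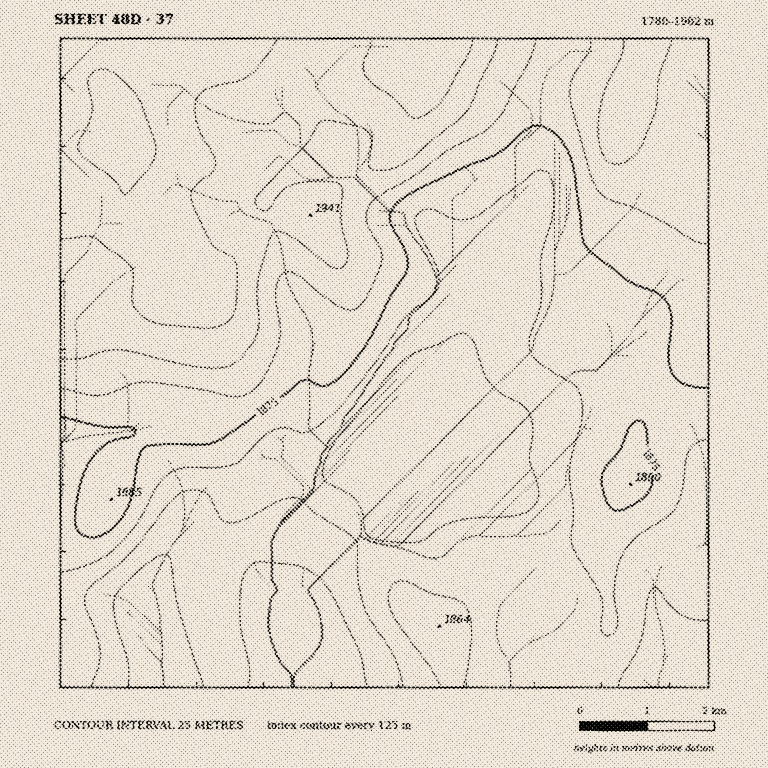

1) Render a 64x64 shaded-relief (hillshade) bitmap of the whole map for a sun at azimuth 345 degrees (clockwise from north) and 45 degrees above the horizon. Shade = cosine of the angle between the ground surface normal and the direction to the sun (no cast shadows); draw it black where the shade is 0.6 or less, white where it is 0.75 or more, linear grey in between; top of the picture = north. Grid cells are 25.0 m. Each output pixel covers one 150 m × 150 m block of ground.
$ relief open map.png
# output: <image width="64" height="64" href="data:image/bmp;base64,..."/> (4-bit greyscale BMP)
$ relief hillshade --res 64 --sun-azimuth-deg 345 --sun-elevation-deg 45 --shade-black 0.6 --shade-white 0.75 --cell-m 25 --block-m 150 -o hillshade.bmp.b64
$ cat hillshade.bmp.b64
<image width="64" height="64" href="data:image/bmp;base64,Qk12CAAAAAAAAHYAAAAoAAAAQAAAAEAAAAABAAQAAAAAAAAIAAATCwAAEwsAABAAAAAAAAAAAAAAABEREQAiIiIAMzMzAERERABVVVUAZmZmAHd3dwCIiIgAmZmZAKqqqgC7u7sAzMzMAN3d3QDu7u4A////AJmZmZqqq7qqqqqqq7u7u7u7uqqqmZqqu7uqqZiJqru7mZmZqqqruqqqqqq7u7u7u7qqqqqpqqu7u7qpiImqu7uZmZqqu7uqq7uqq7u7u7u6qqqqqqqqu7u7uqmHeJq7uqqqqru7u6qru7qru7u7uqqZmZmZmqq7u8u6qYd4mqqquqqru7u7qqu7uqq7u7uqmZmZmamaqru8zMupmIiZqpm7u7u7u7qqqquqqqu7uqmYiZqqqqqqu7zMzLqZiZmZmcy7uqq7qqqqqqqqqqqqqZmZq7u7qqqrvMzMy6qZmZmIu7uqqqqruqqqqqqqqqqqqqq8zcy6maq7vMzLuqmZmYiqqZmZqru6qqqqqZmqqqq7u83d3LqZmaq7u7u6qqqqmYiHd4iau7uqqqqZmZmqq7zMzd3cupmZmqqqqqqqqru6d2VVZ5q7u6qqqpmZmZqrzN3d3dy6qZmZmaqqqZqrvMxmVERWiavLupmZmZmZmrvN3t3dzLuqmZmZmqqZmau8zXZUMzV4q8y6mZmZmZmau83u7dzMy7uqmZmaqpiImrvMh3VDNGibzLqYmZmZmZqrzd3dzMzMzMu6qqqpiHeJqruZh1QzV4q8upiImZmZmqvM3czMzd3d3My7u6qHd3iJqqqpdUNGeau6h3iZmZmqqrzMzMzd3u7u3czLuodmZ3iau7qXVEV4mqqXZ4maqqqqu7zMzN3e7u7t3Mu6mHZmeJm7u6l2VWeJqph2eJqqqru7vMzMzd3d3d3cu7qph3d4mbu7updlZ3iaqYd3mqu7u7u8zMzMzMzMzMy7u6qYiIiZu7y7qHZmZ4mqmHeJq7zMy7vMzMy7u7u7u7u7u6mZmZq7vMu5hmVWZ5qqmIiavMzLu7u7u7u6qru8y7u7uqmZmbu8zLqHZVVWeaupiImrzLu7u7u7u7uqu7zMzMu7qqmZu7zMuphmVVZomrqYiJq7u7u7u7u7u7u7zN3cy7uqqZm7u8y7qYdmZmd5qqmHeJq7u7u7u7u7u7u83d3Mu6qpmbu7u7uqmIiHdmeJqYdniaq7u7u7u7u7u7zN3cy7qpmZqqqqqqqqqZh2VmiZh2Z4mqu7u7u7u7u7u8zMzLuqmZmZiIiZqqqqmYdVVniHZWeJqru7u7qqq7u7vMzMy7qZmHd2Z3iZmZmYh2VWeIdlVnmqq7u7qqqqqru7vMzMupmYZmZmd3iIiId3ZmZ4iHVVaJqqqqqqqpmaqqu8zMy6qYhmZmZ3d3ZmZnd3d4iZhlVXiaqqqqqqmZmZqrvMzLupiHd4h3dmZmVmd3d4iaqXZVZ4maqqqqqZmZmau8zMu6mIiImId2ZmZmZ3iIiJqql1VWeJmaqrqqmZmZmrvMzLqpiJmYiHd3d3d3d3iImruoZVZ4iZmqu7qqmZmaq7vMu6qZmZiId3eIiIh3eImau6l2VneJmaq7u7u6qZmqu7vMu6qZmIiIiIiYiIiImZqqqYZmd4iZqru8zLu6qqqqu8zMupmZiIiImZmYiImaqqqph2Z3iImau7zMzLuqqqqrvMzKqZmZmZmZmZmZmqqpmZiHd3d4iZqrvMzMy7qqmaq7zMqqqqqqqqqqqZmaqqmIiId3d3eJmru8zMzLu6qpmqvMyqqqu7u7qqqqmZmamYiIh3d3eImau7zMzLu7qqmaq7zKq7u7u7u7u7qZiJmYiIiHd3eImaq7vMy7u7qqqqqqu7qruru7u7u7u6iHiIiIiIh3eJqqqru8zLu6qqqqqqqquqqqqru7u7vLqYd4iImZmYiJq7uqu7vMy7qqqqqqmZmaqqqqq7u7u8y6iHiImaqqqqu7u6qqu8zMu6qpmZmZmZqqqqq7u7u7zMuoiIiaq7u7vMu6mZqrzNzLqqmZmZmZiqqru7u7u7vM3LqYiJqrvMzMu6mIiZq83cy6qZmZmZmaqqu7u7u7u7zMy6mZmqq7u7uqmIeImavN3LqpmZmZmZqqq7u7vLu7u7zLu7uqqZmZiJmYiIiJmrzMupmZmZmaq6qru7u7u7qqq7vMzMuph2ZVZ4iYiIiavMy6mZmZmZqru7u7u7u7qpmZq83d3KmGVDNGeJmYiJmrzLqYiZmZqqu7u7u7u7qpmImavN7dyodTIjRoiZiIiau7uoiImaqqu7u7u7u7uqmZmZmrzN3LqXUyI1Z4iIiJmru6mHiZqqu7u7u7u7u7qqqqmZmrvMy7mGQzRWd3eImZqqqYiJqru7u7u7u7u7u7u7uqmZmru8u6hkRFVmZ3iImaqqmImqu7u7u7u7u7u7u7u7qpmZqqu7qXVERVZmd4iJmrupmaq7u6q7u7u7u7u7u7u6qpmZmqu6h1VVZmZ3eImbu7qpqqq7qqu7u7u7u7qqq7u7qpmZmqqYZVVnd3eIiavMuqmaqqq7u7u7u7u7qqqqq7u6mZmZqqmGZneIiIiZq8zLqaqqqru7u7u7u7qpmZqru7qZmYmaqph3eIiImaq8zMuqqqq7u7u7u7u7uqmYiZq7qqmZmJqqqYeImZmaq7zdy6qqq7u7u7uqqqq6qpmImaqqqqqZmqqqiHiJmZq7zN3cuqqqqrqqqqqqqqqqmYiJmZmqqqqqq7qYd4iZmrvM3t26maqqqqqqqqmaqqqpmIiJmaq7u7u7uph3eJmau8zd7cqZmqqqqqqqqpmqqqqZiImaqrvMy7u6qYeImZqrzM3dypmaqqqqqqqqmaqqqpmImZqqq7y7u7upiIiZmqu8zNzLqZqq"/>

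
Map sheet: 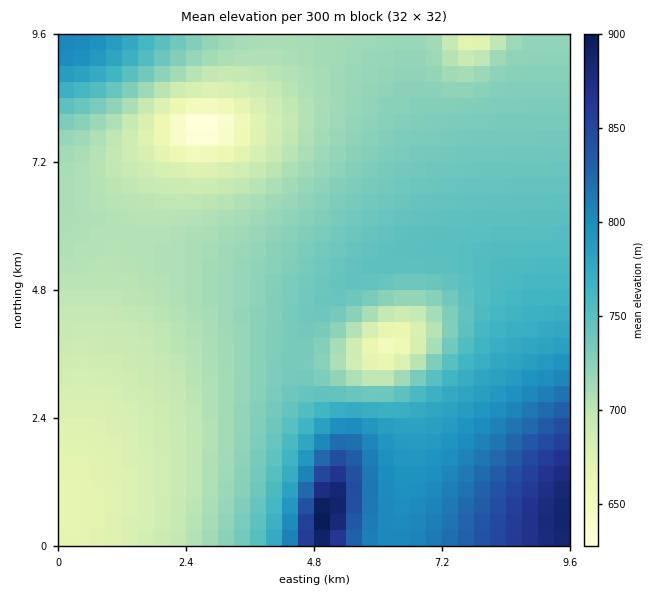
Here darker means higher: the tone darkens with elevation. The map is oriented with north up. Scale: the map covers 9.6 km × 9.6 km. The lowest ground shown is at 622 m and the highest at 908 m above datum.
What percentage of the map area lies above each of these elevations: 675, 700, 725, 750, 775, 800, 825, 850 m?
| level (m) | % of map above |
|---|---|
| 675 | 94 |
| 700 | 79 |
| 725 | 50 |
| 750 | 26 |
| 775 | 18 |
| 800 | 12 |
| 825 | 6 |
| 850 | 3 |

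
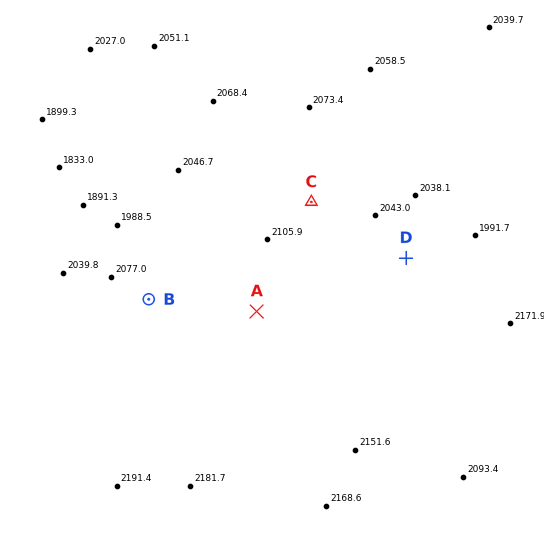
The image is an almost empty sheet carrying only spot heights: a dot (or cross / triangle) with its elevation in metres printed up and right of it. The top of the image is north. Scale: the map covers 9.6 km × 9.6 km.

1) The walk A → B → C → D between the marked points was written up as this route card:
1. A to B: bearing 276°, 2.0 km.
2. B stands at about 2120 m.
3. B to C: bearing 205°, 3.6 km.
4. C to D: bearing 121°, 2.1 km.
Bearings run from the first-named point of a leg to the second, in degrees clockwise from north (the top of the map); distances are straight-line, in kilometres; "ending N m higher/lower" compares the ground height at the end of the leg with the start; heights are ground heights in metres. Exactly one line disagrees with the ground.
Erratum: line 3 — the bearing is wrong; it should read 59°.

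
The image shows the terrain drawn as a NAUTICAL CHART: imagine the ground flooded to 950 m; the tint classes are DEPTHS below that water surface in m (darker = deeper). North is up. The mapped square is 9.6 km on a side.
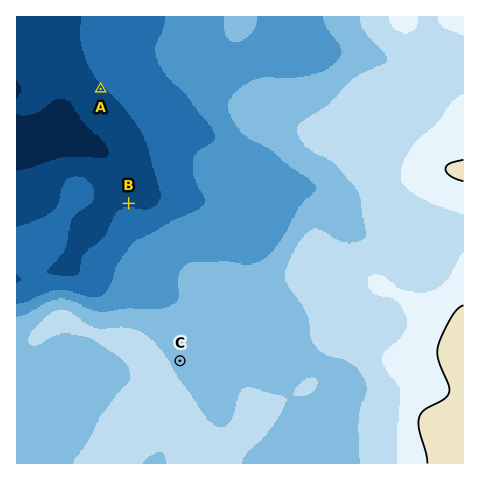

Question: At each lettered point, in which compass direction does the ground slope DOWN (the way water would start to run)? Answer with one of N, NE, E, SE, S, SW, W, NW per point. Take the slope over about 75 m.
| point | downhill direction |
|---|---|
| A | SW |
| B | N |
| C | NE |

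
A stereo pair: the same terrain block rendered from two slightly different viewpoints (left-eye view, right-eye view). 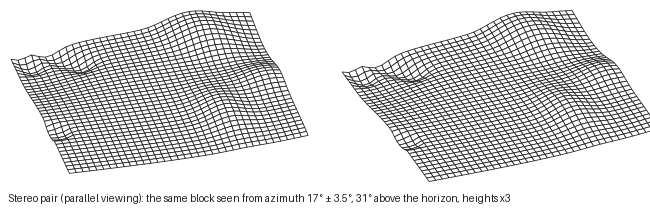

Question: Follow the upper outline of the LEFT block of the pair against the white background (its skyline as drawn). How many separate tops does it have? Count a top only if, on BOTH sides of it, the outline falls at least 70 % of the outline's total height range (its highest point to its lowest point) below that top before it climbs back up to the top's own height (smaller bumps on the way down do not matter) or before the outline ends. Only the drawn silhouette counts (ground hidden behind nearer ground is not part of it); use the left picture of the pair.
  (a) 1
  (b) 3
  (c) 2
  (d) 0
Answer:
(d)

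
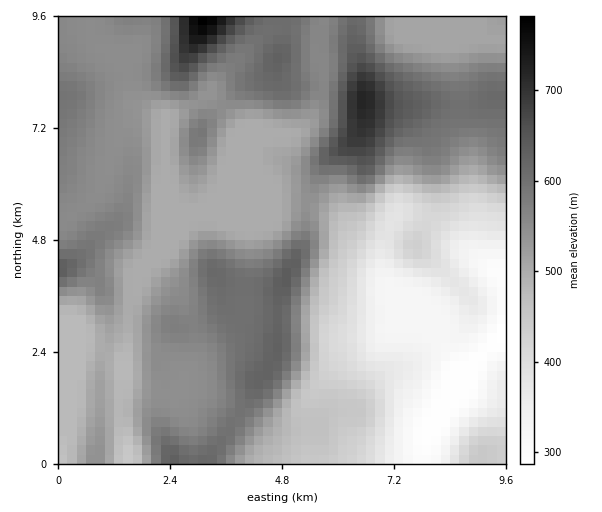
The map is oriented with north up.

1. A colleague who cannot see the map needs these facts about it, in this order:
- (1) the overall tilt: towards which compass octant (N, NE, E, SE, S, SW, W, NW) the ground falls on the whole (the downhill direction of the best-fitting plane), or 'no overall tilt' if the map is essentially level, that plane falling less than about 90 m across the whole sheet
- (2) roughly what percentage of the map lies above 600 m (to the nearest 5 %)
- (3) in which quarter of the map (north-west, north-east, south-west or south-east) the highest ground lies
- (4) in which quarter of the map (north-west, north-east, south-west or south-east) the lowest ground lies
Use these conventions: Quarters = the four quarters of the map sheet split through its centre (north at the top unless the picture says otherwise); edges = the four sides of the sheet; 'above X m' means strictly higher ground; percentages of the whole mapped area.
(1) On the whole the ground falls towards the south-east.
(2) Ground above 600 m makes up about 15 % of the sheet.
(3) The highest ground is in the north-west quarter.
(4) The lowest ground is in the south-east quarter.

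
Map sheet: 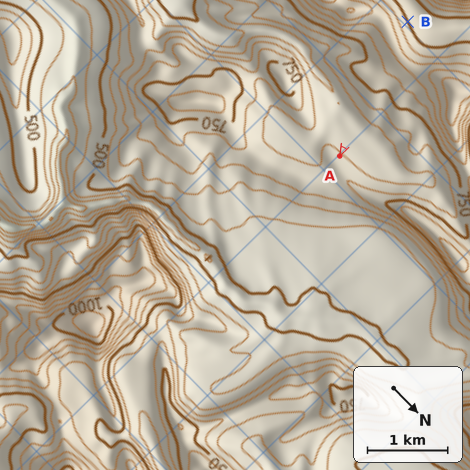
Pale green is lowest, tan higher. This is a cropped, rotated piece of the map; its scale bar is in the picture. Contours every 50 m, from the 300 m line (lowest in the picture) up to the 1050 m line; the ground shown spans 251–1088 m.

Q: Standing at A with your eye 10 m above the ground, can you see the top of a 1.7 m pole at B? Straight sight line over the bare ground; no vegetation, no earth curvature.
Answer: no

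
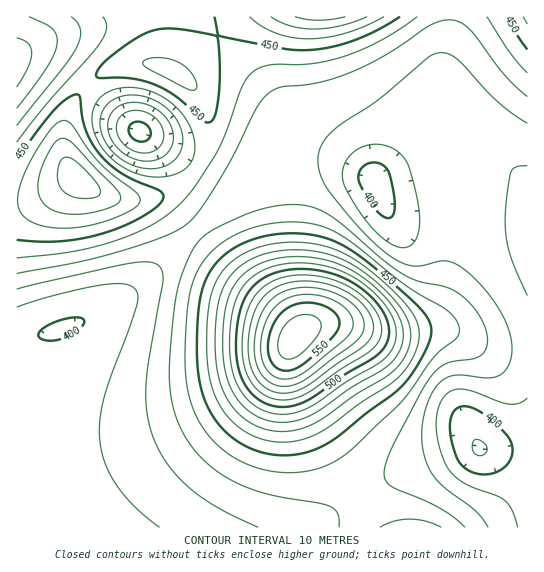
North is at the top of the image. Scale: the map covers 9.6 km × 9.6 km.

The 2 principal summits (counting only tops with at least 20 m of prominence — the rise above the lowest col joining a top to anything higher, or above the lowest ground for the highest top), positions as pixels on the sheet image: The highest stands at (295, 338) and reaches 567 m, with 178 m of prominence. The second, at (77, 179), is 486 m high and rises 57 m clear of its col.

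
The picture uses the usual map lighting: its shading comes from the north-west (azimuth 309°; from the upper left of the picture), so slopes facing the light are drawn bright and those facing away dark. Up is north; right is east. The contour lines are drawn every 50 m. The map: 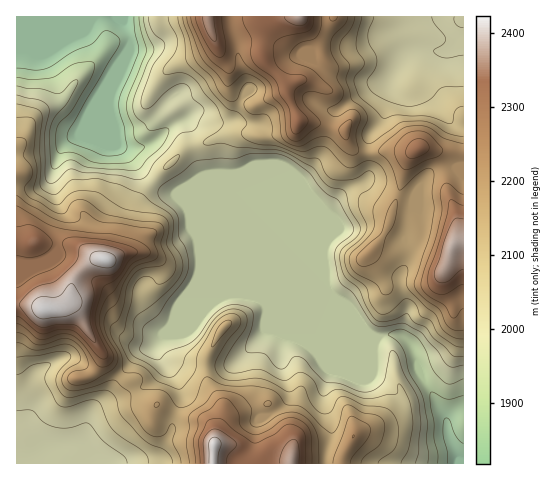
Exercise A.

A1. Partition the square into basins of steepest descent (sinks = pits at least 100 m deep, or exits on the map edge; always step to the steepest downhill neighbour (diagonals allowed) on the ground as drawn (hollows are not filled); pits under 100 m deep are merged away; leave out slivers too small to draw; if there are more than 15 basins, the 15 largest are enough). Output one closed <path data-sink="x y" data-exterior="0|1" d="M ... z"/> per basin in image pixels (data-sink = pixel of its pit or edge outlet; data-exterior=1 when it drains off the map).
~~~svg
<path data-sink="459 463" data-exterior="1" d="M308 121l-9 0-3 6-8 6-19 3-32-3-51 15-30 30-15 19-5 11-3 23-6 18-17 11-15 0-14 10-9 14-4 20 6 2 7 10 5 12 23 37 14 14 7 2 11 19 11 6 6-2 25 12 23 5 7 10 2 11 6-18 7-8 39-13 24 37 1 24 171 0 1-222-10 2-2 4-12-1-15-6-7 0-22 8-21-1 13-21 4-16-18-9-7-7-14-28 0-14-7-14-1-8z"/><path data-sink="124 17" data-exterior="1" d="M299 16l-283 1 1 287 16 1 8 4 20 0 5-3 5-7 1-15 9-14 14-10 15 0 17-11 6-18 3-23 5-11 15-19 30-30 44-14 15-1 24 3 19-3 8-6 2-7-12-32 5-6 17-4 15-18-6-18z"/><path data-sink="442 17" data-exterior="1" d="M463 16l-129 0-8 4-18 0-7-3 16 25 6 18-15 18-17 4-5 6 11 31 47 11 4 14 13 8 16 0 7-2 28 1 6-3 45 4z"/><path data-sink="17 463" data-exterior="1" d="M69 304l-8 5-20 0-8-4-17 0 0 158 197 1 1-27-3-11-8-6-20-4-25-12-6 2-11-6-11-19-7-2-14-14-23-37-5-12-5-8z"/>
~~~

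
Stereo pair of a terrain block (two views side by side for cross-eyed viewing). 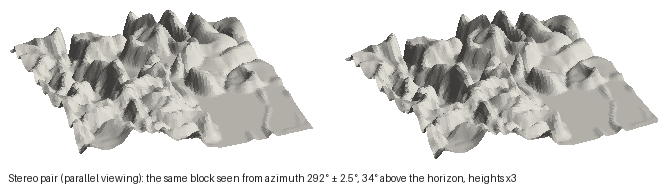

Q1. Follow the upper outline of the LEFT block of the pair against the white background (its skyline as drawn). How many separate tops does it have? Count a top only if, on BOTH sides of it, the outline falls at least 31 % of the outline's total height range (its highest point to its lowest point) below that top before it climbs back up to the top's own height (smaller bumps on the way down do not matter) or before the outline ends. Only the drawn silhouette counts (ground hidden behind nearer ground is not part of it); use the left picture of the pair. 1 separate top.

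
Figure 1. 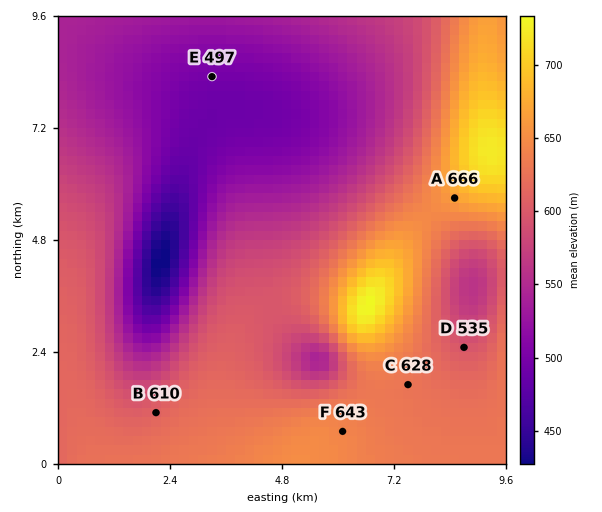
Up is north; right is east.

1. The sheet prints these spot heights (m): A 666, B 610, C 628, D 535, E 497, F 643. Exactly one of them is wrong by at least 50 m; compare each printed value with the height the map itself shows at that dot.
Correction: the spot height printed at D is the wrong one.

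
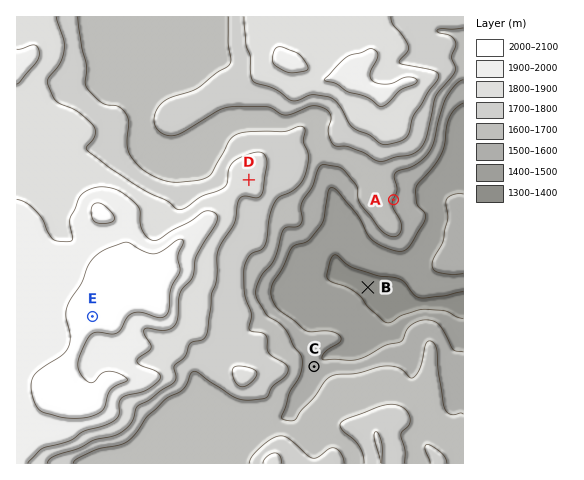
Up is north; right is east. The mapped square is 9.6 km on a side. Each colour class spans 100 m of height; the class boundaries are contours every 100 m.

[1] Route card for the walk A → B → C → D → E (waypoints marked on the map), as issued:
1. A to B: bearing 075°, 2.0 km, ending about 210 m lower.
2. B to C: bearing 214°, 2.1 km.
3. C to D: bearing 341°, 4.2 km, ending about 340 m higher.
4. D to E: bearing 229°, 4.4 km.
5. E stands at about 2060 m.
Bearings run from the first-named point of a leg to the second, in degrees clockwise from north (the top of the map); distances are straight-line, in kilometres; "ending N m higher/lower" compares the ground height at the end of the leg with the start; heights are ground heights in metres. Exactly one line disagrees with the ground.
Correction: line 1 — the bearing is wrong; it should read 196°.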